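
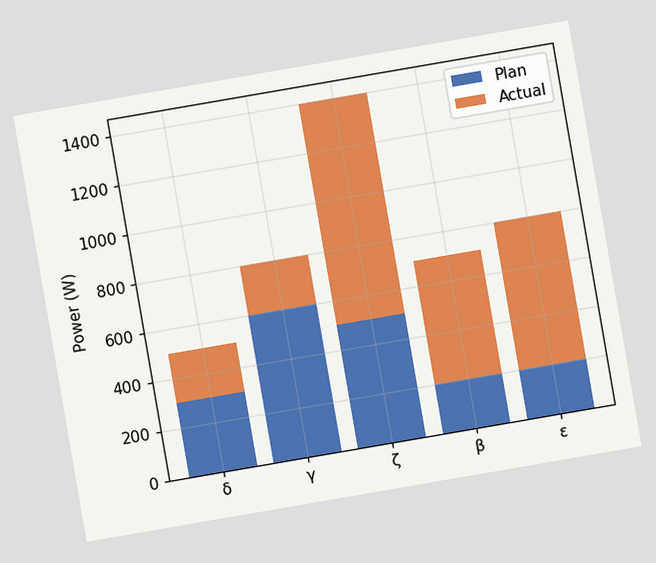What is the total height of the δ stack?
500W

The chart is tilted about 10° counter-clockwise. The δ stack's top reaches 500W on the y-axis.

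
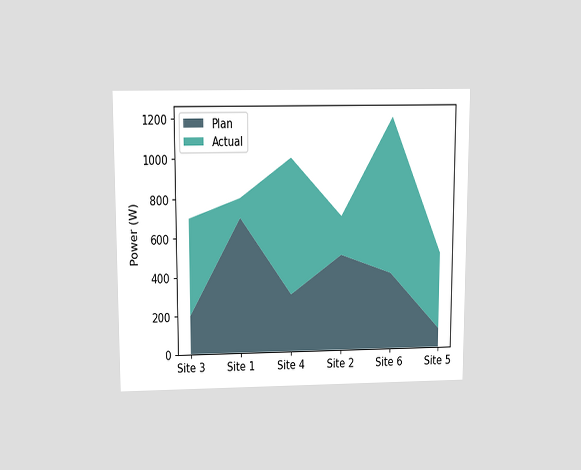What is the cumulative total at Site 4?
The chart is viewed slightly from above. The stacked total at Site 4 reaches 1000W.

1000W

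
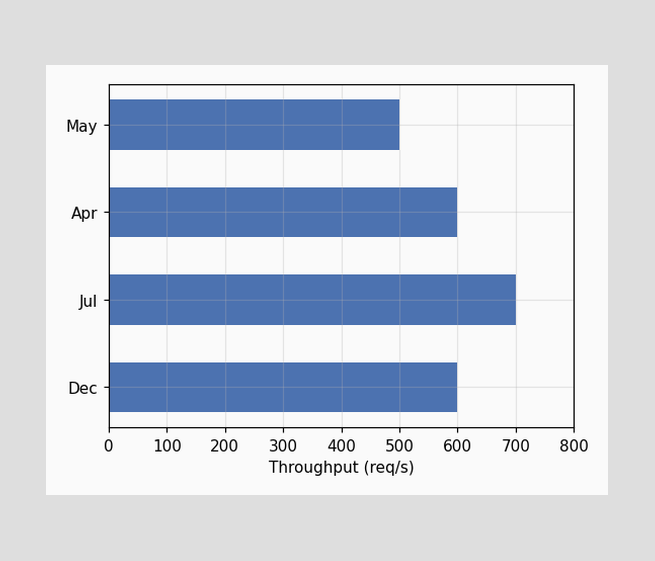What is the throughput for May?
500req/s

Reading along the chart's x-axis, the May bar reaches 500req/s.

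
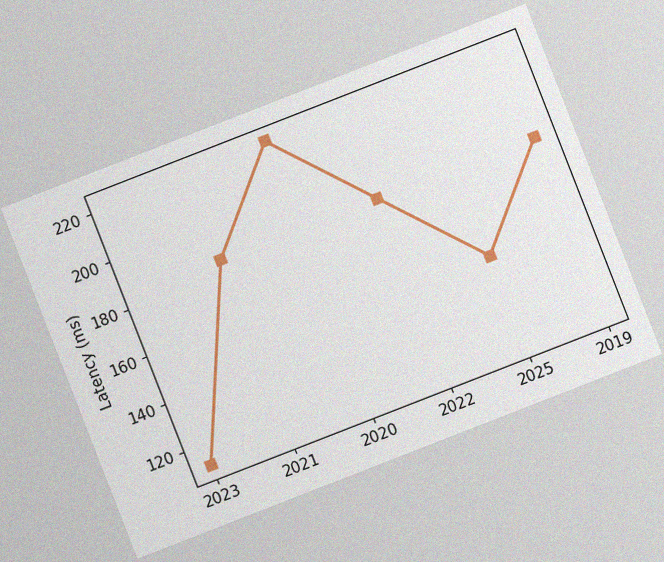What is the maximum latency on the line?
The chart is tilted about 21° counter-clockwise, with some photo noise. The highest point is at 2020, and reading across to the y-axis gives 222ms.

222ms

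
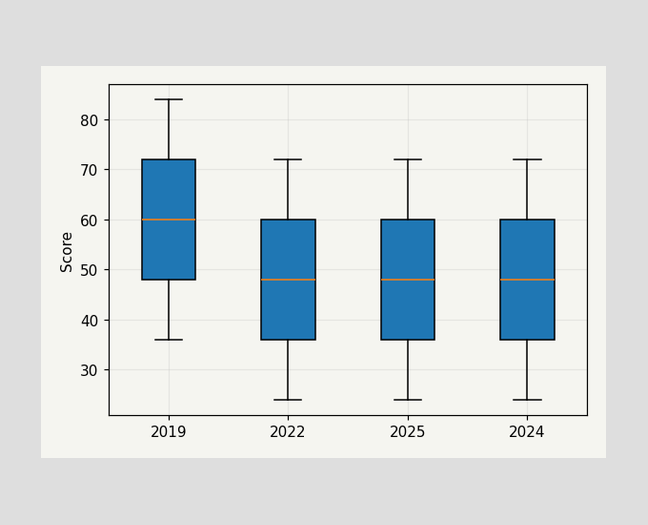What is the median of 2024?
48

The median line in the 2024 box sits at 48.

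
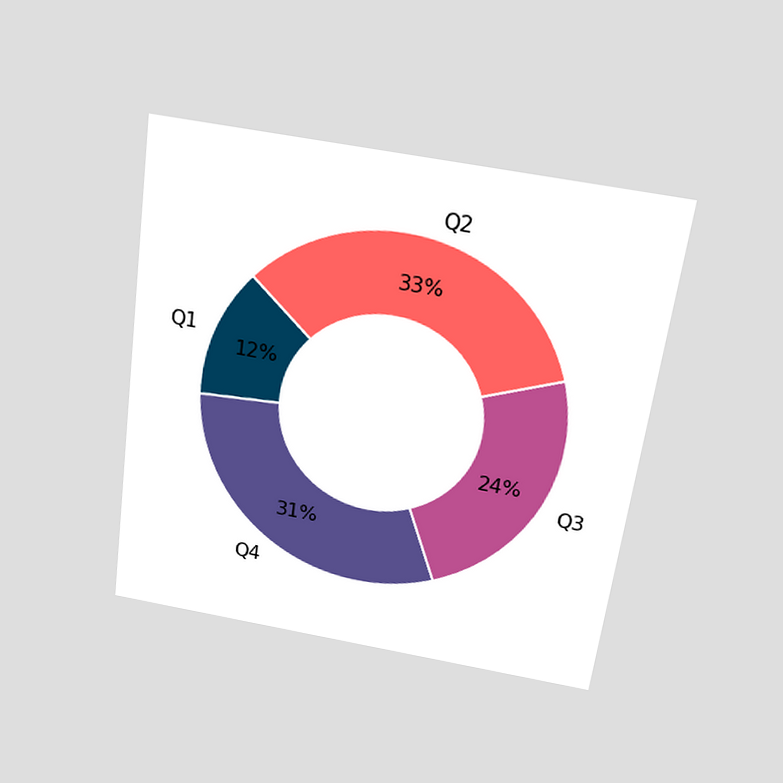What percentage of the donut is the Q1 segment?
The chart is tilted about 8° clockwise and viewed slightly from above. The Q1 segment takes up 12% of the ring.

12%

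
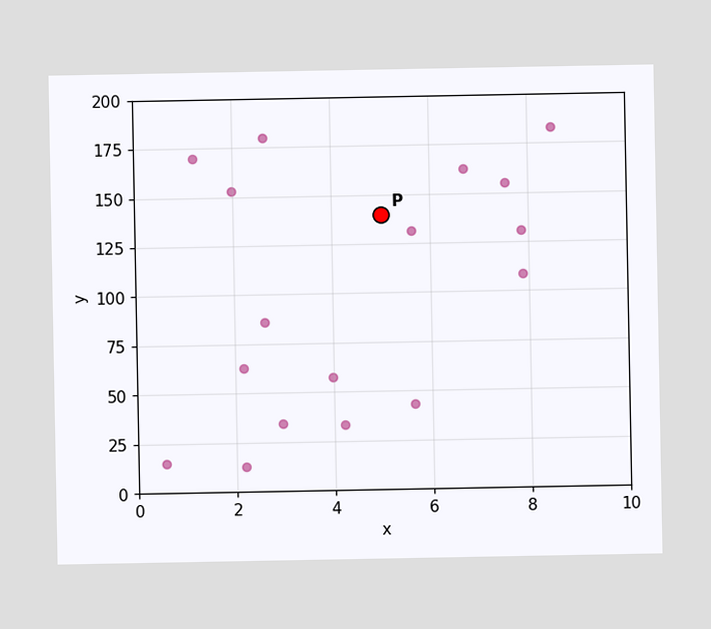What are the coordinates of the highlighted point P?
Following the gridlines from P to each axis, P sits at (5, 140).

(5, 140)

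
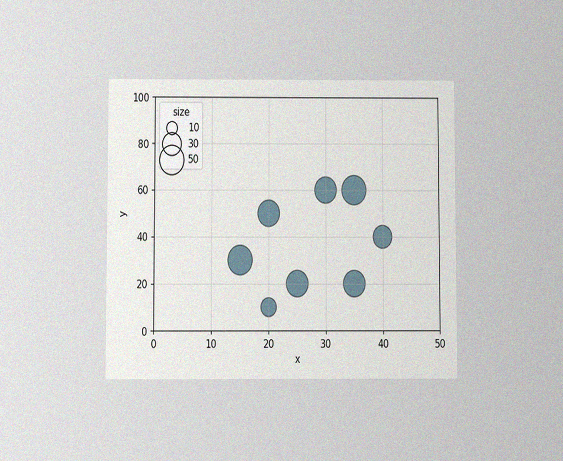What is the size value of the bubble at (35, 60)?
The chart is viewed slightly from below, with some photo noise. Matching the bubble at (35, 60) against the size legend gives 50.

50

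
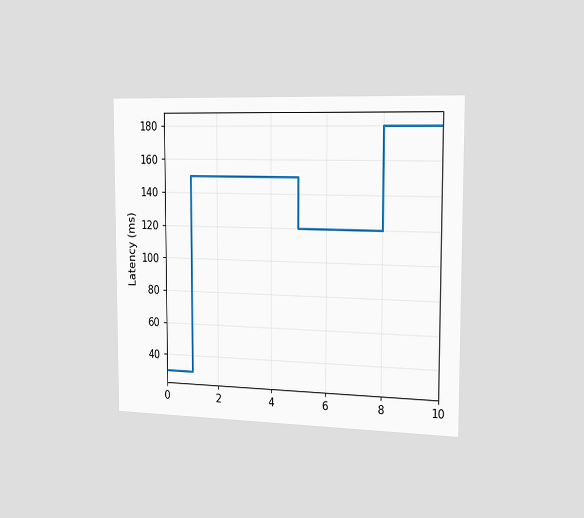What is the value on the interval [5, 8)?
The chart is viewed slightly from the right. On [5, 8) the step sits at 120ms.

120ms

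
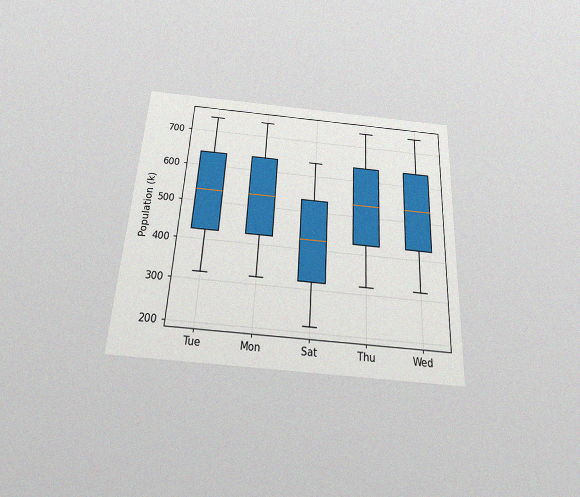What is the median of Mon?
The chart is tilted about 3° clockwise and viewed slightly from below, with some photo noise. The median line in the Mon box sits at 530k.

530k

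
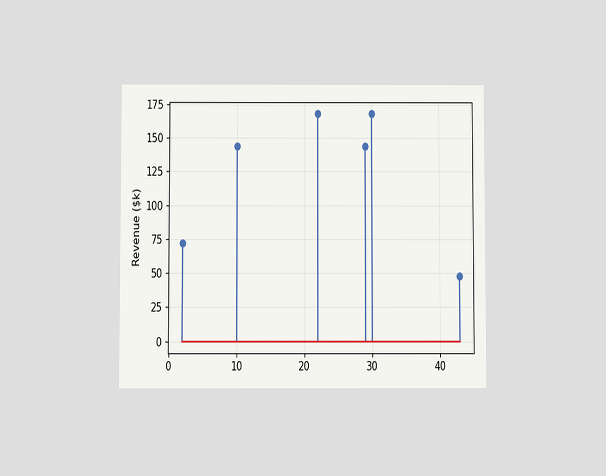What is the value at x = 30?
$168k

The chart is viewed slightly from below. The stem at x=30 reaches $168k.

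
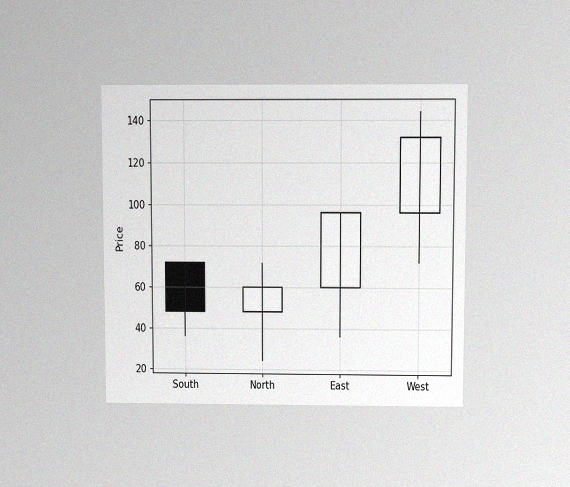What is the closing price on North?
60

The chart is viewed slightly from above, with some photo noise. The North candle closes at 60.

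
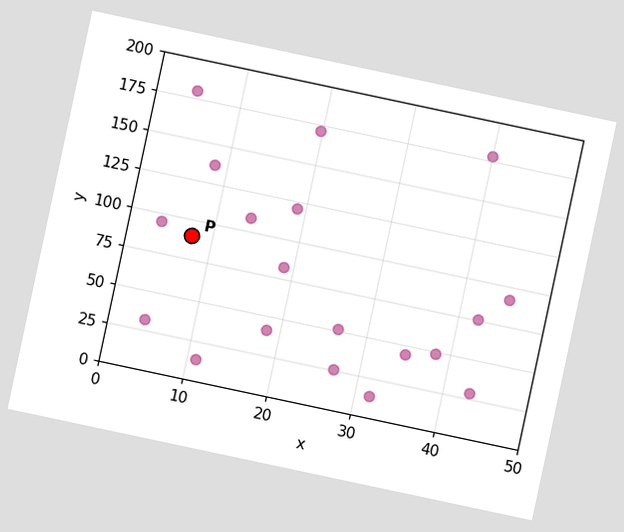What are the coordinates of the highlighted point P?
The chart is tilted about 12° clockwise. Following the gridlines from P to each axis, P sits at (7.5, 90).

(7.5, 90)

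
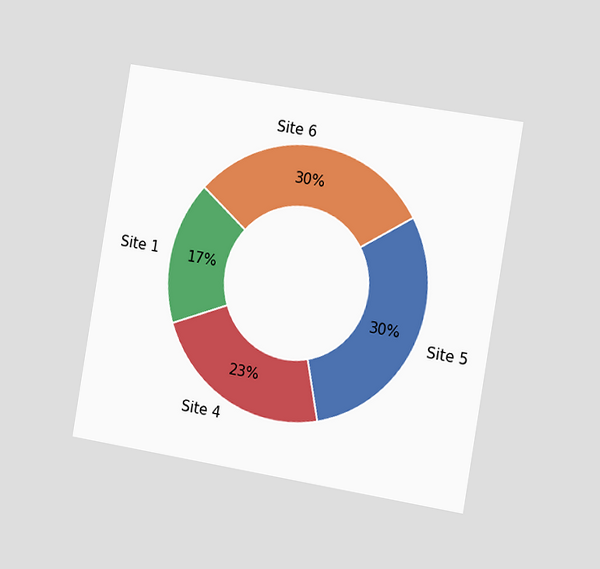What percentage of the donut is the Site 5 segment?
The chart is tilted about 9° clockwise and viewed slightly from the right. The Site 5 segment takes up 30% of the ring.

30%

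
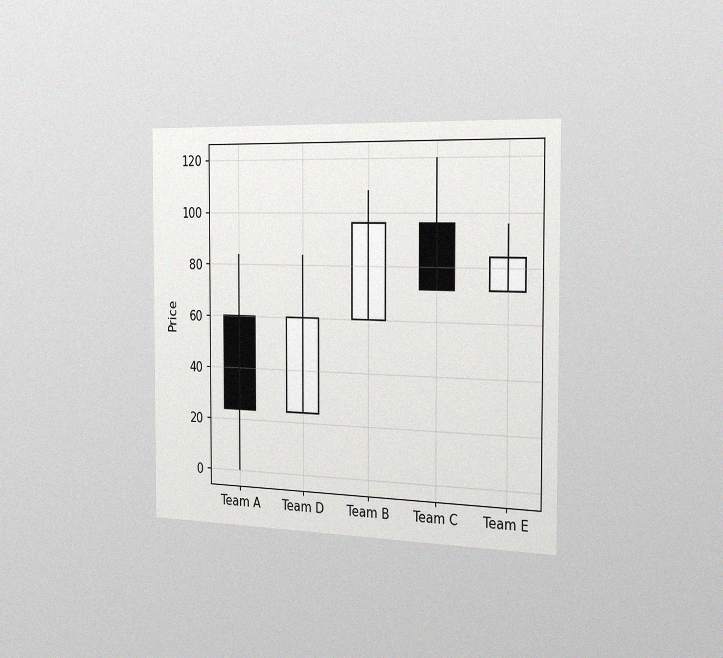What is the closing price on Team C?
The chart is viewed slightly from the right, with some photo noise. The Team C candle closes at 72.

72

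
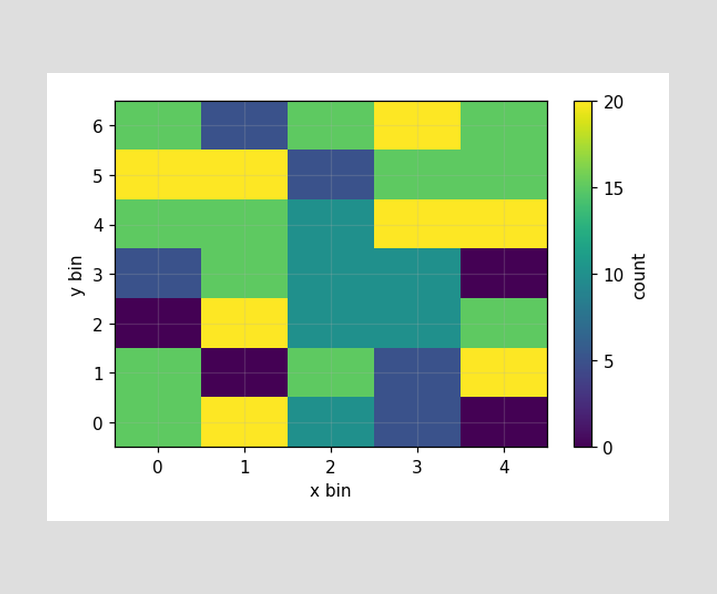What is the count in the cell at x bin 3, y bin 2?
10

Matching the cell (3, 2) against the colorbar gives 10.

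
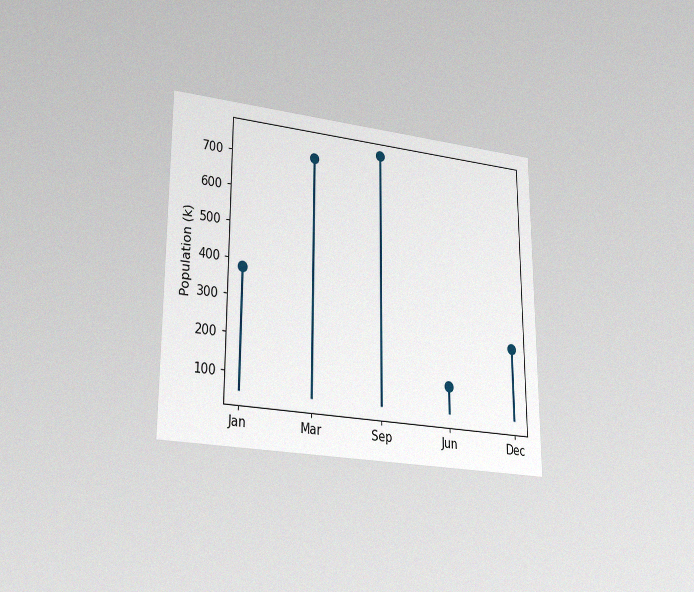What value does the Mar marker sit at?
The chart is viewed at a slight angle, with some photo noise. The Mar marker sits at 714k.

714k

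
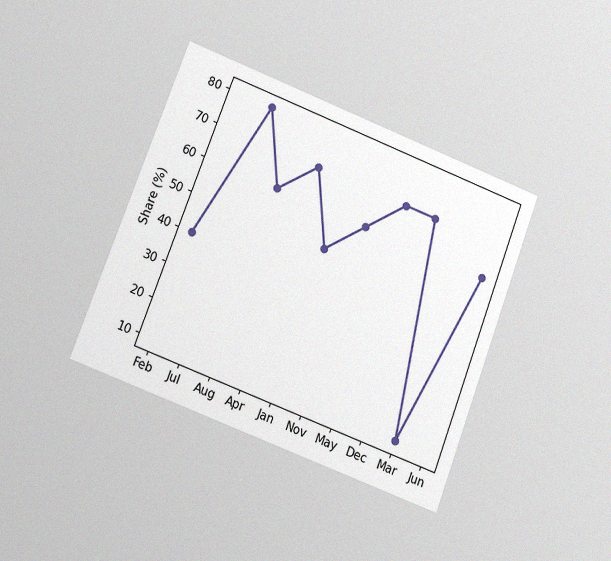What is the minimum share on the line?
10%

The chart is tilted about 21° clockwise and viewed at a slight angle, with some photo noise. The lowest point is at Mar, and reading across to the y-axis gives 10%.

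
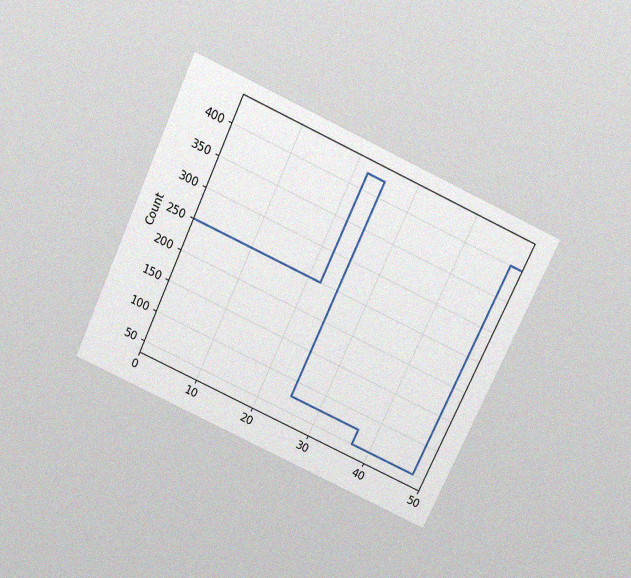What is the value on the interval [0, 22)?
250

The chart is tilted about 25° clockwise and viewed slightly from above, with some photo noise. On [0, 22) the step sits at 250.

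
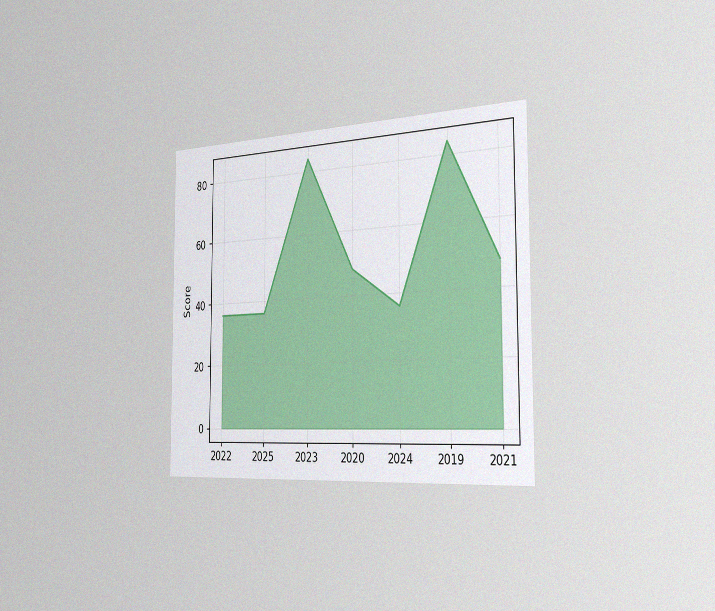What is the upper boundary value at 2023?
The chart is viewed slightly from the right, with some photo noise. At 2023 the upper boundary is at 84.

84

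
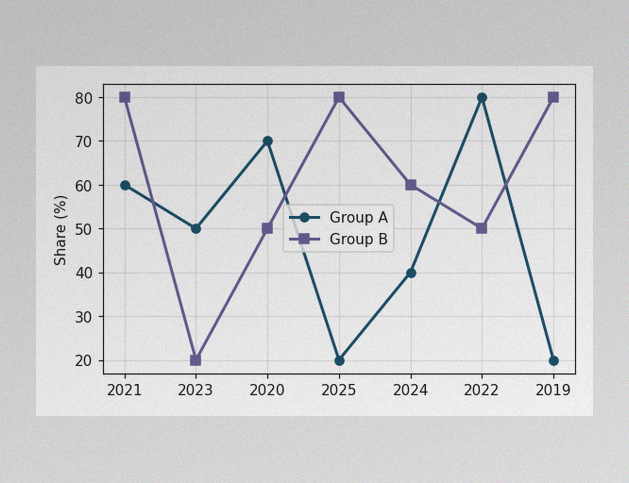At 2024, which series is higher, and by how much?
The image has some photo noise and uneven lighting. At 2024, Group B sits above the other line by 20%.

Group B, by 20%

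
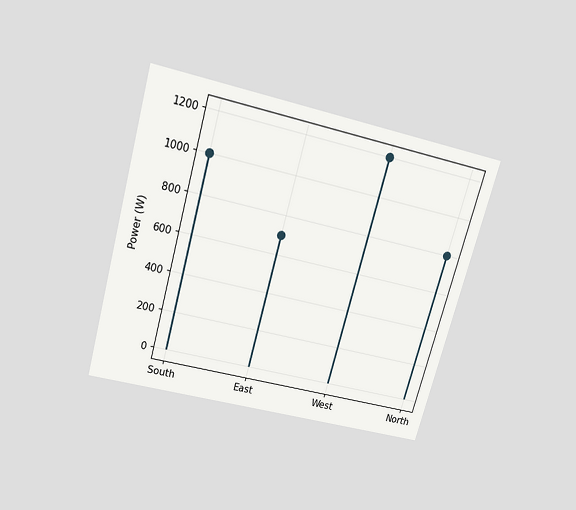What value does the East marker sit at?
The chart is tilted about 16° clockwise and viewed slightly from above. The East marker sits at 700W.

700W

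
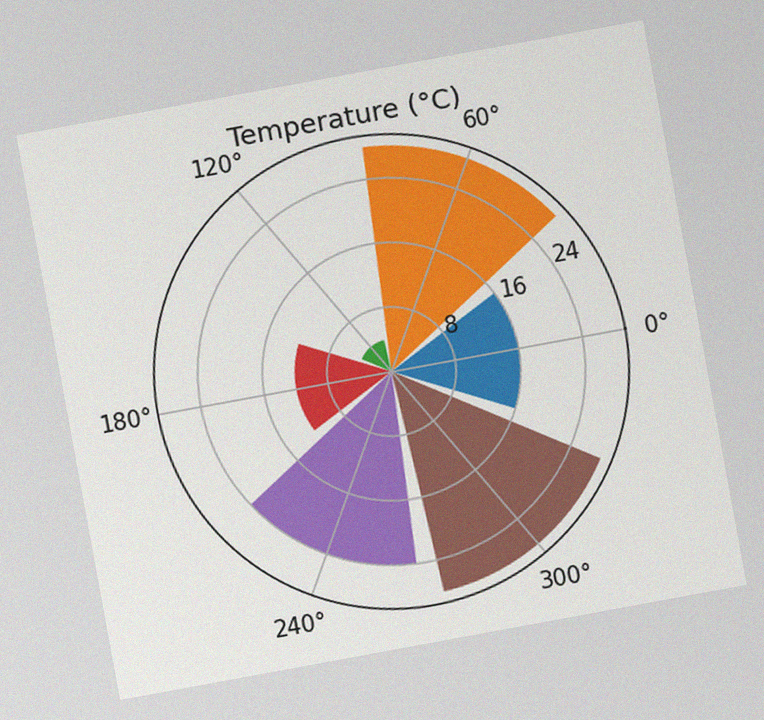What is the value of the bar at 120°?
4°C

The chart is tilted about 10° counter-clockwise, with some photo noise. The bar at 120° reaches 4°C on the radial axis.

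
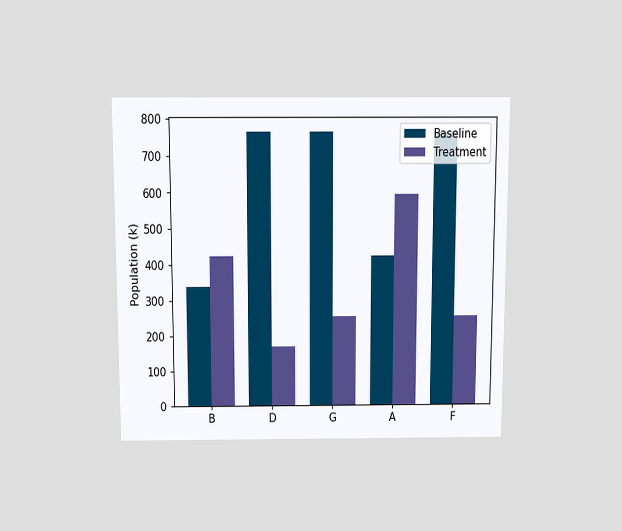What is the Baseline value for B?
The chart is viewed slightly from above. The Baseline bar at B reaches 340k on the y-axis.

340k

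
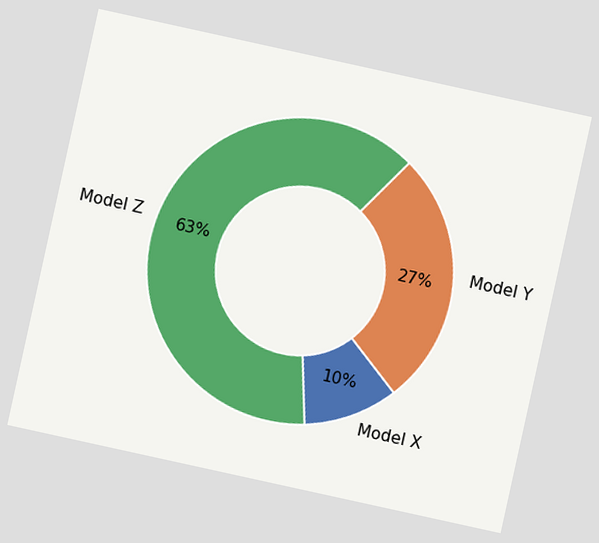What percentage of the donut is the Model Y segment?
The chart is tilted about 12° clockwise. The Model Y segment takes up 27% of the ring.

27%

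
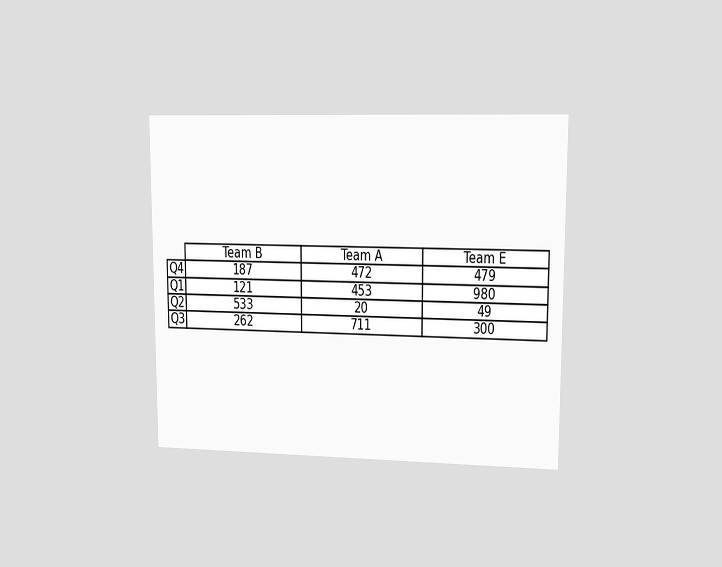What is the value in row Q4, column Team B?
The chart is viewed at a slight angle. The (Q4, Team B) cell reads 187.

187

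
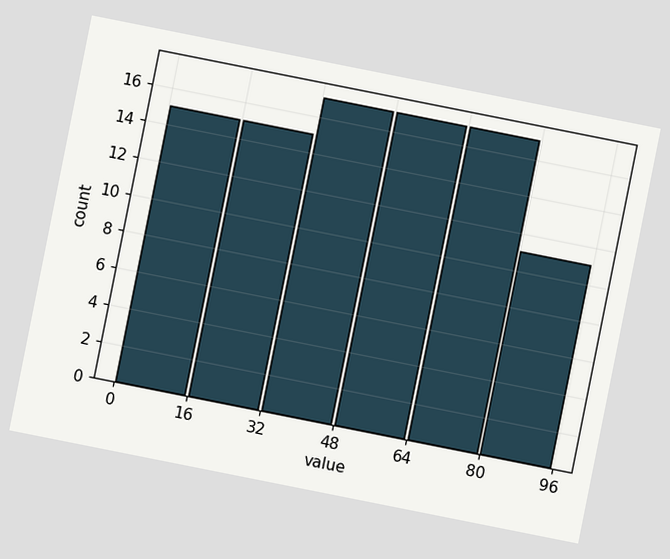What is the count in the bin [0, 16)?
15

The chart is tilted about 11° clockwise. The [0, 16) bin has height 15.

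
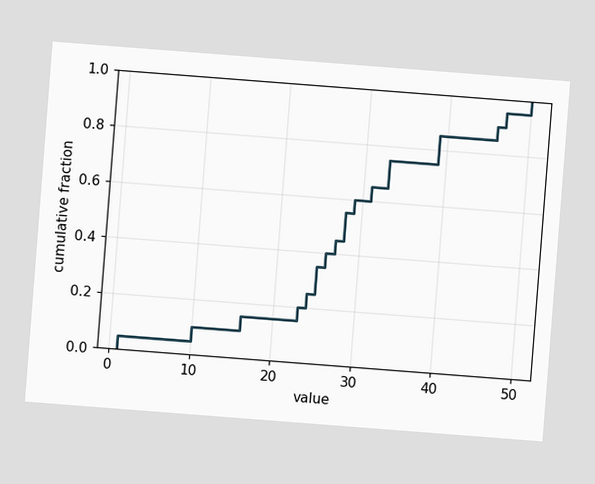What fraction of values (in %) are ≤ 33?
The chart is tilted about 4° clockwise. At x=33 the ECDF step is at 75%.

75%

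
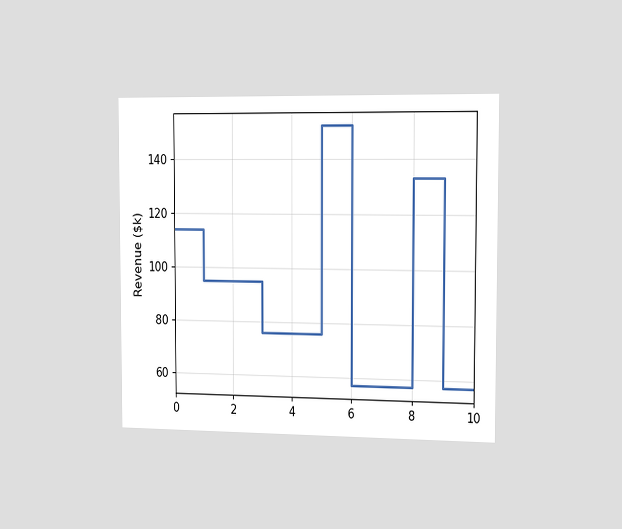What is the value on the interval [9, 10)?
$57k

The chart is viewed slightly from the right. On [9, 10) the step sits at $57k.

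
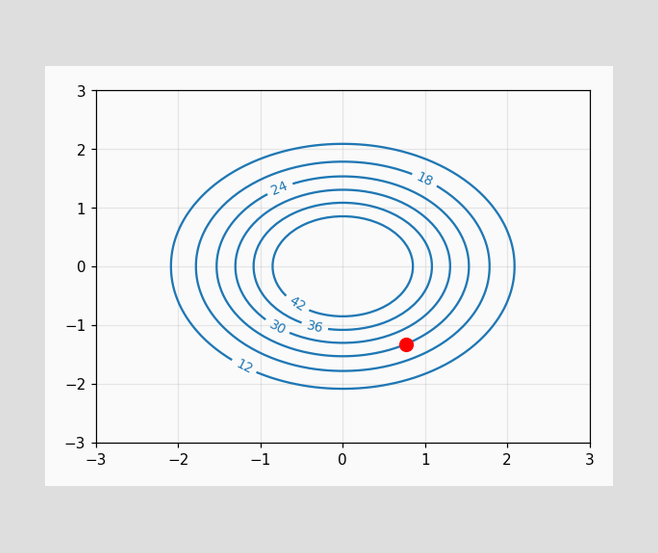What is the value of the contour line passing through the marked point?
24

The marked point sits on the contour labelled 24.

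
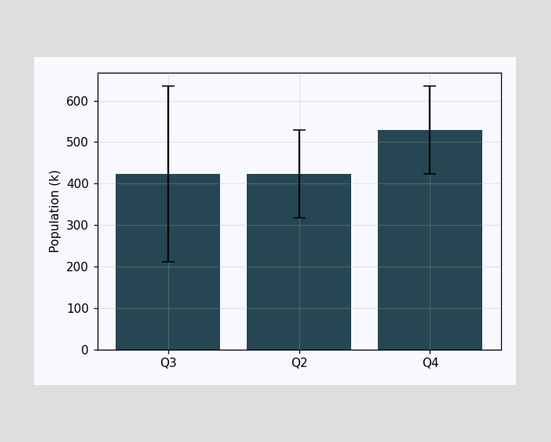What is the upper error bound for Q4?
636k

The Q4 bar's upper whisker reaches 636k.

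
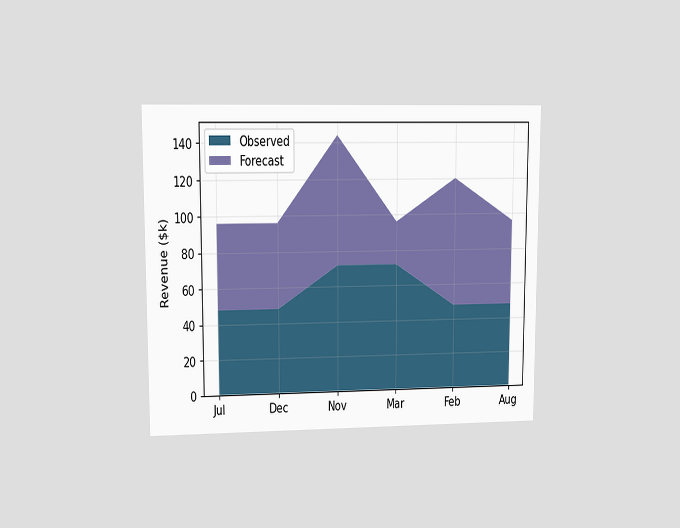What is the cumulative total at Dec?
$96k

The chart is viewed at a slight angle. The stacked total at Dec reaches $96k.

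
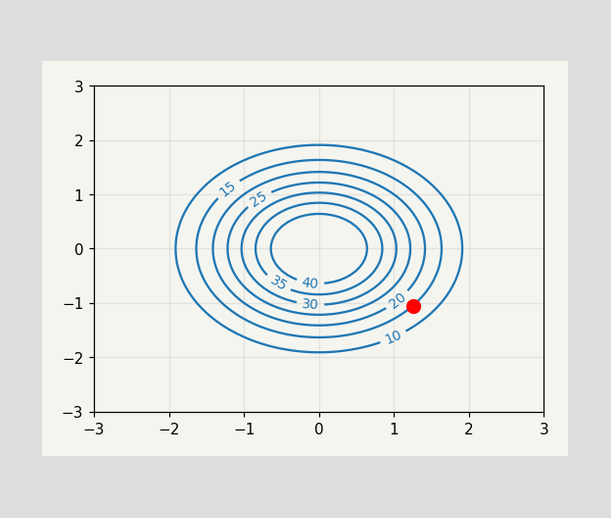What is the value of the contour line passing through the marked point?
The marked point sits on the contour labelled 15.

15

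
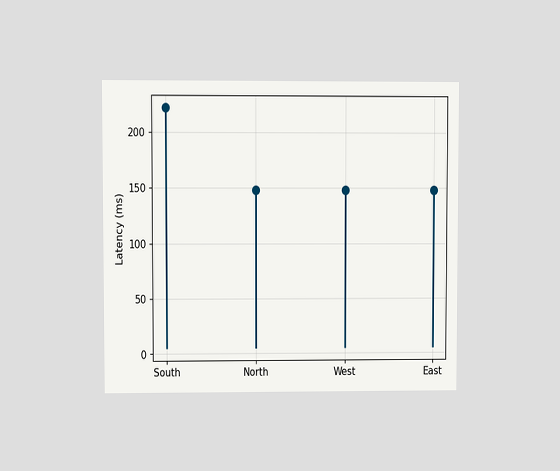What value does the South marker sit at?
222ms

The chart is viewed at a slight angle. The South marker sits at 222ms.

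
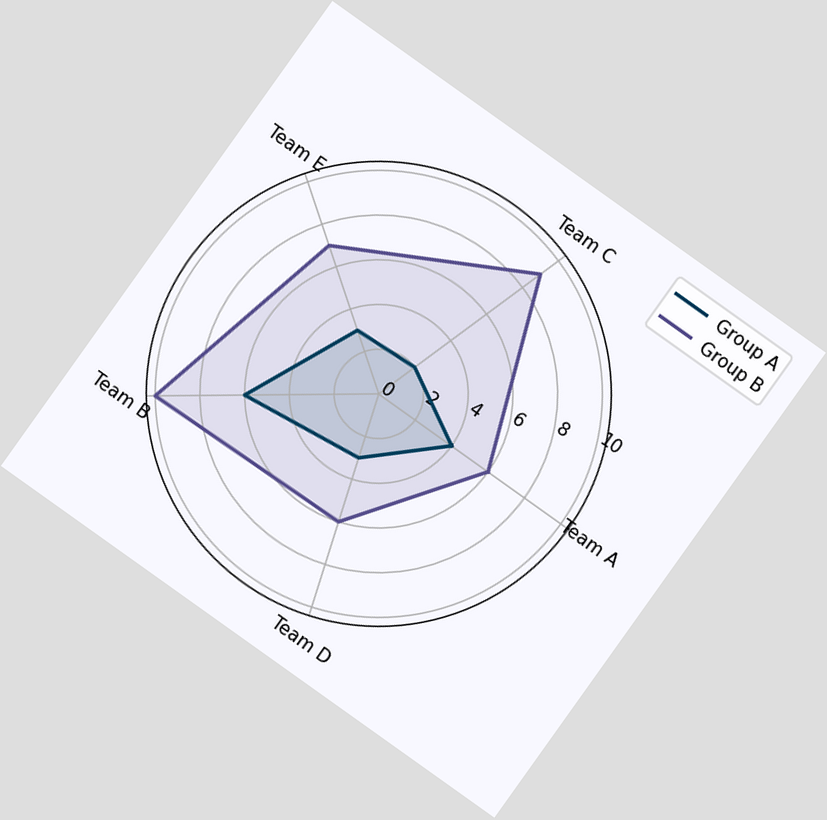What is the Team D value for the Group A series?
3

The chart is tilted about 35° clockwise. On the Team D axis, Group A reaches 3.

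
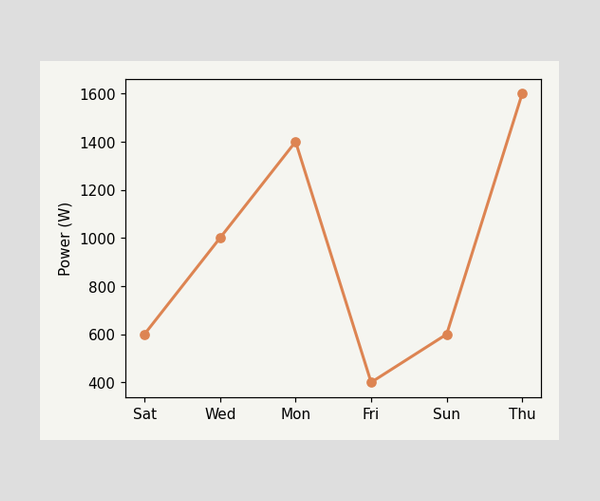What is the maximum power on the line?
The highest point is at Thu, and reading across to the y-axis gives 1600W.

1600W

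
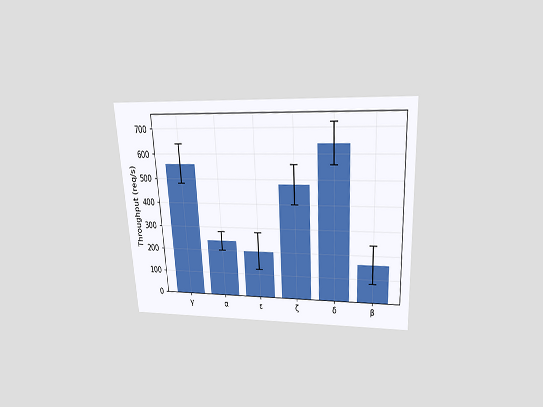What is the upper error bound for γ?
640req/s

The chart is tilted about 3° counter-clockwise and viewed slightly from above. The γ bar's upper whisker reaches 640req/s.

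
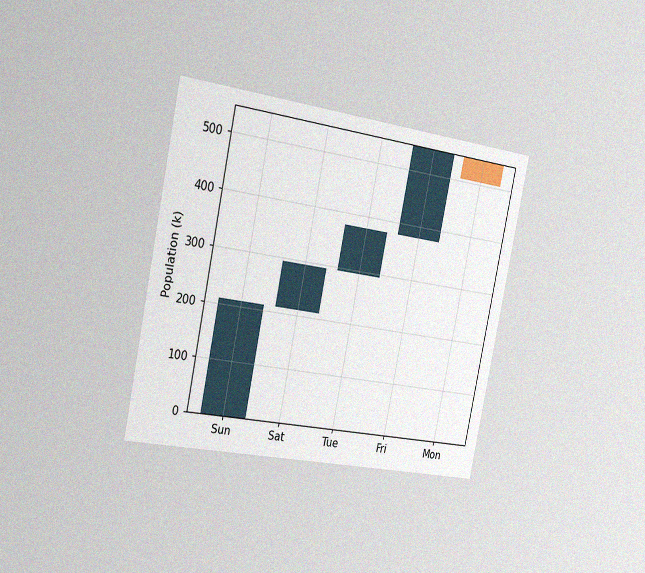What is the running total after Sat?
294k

The chart is tilted about 12° clockwise and viewed slightly from the left, with some photo noise. After Sat the running total reaches 294k.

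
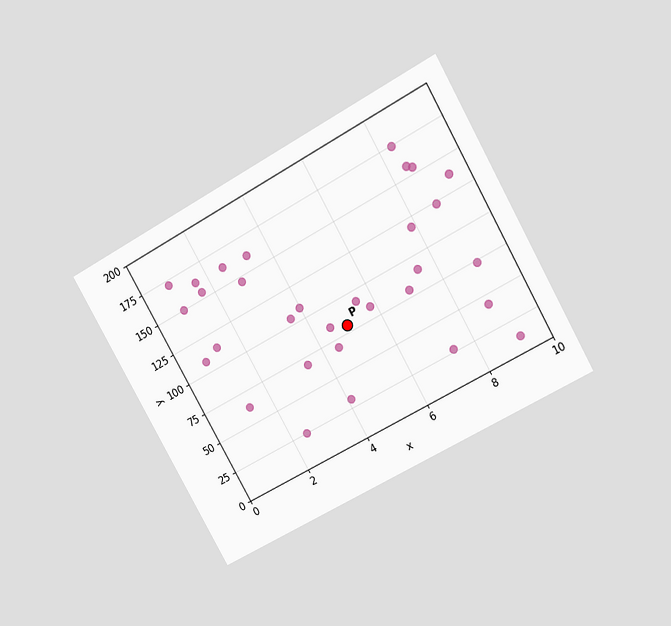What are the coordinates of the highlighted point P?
The chart is tilted about 29° counter-clockwise and viewed at a slight angle. Following the gridlines from P to each axis, P sits at (5, 80).

(5, 80)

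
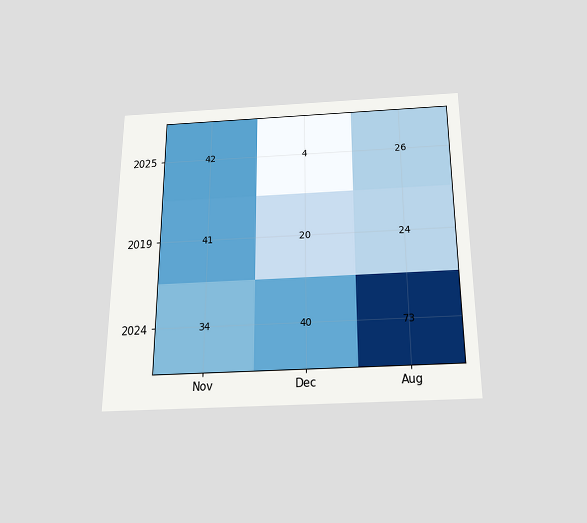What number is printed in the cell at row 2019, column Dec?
The chart is viewed slightly from below. The (2019, Dec) cell reads 20.

20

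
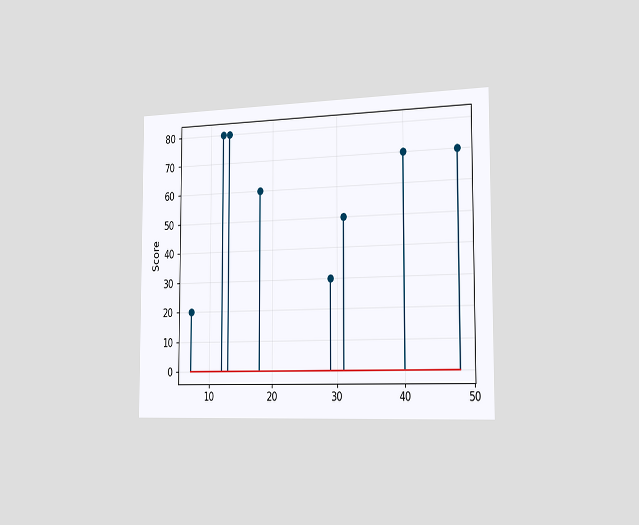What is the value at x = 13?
The chart is viewed slightly from the right. The stem at x=13 reaches 80.

80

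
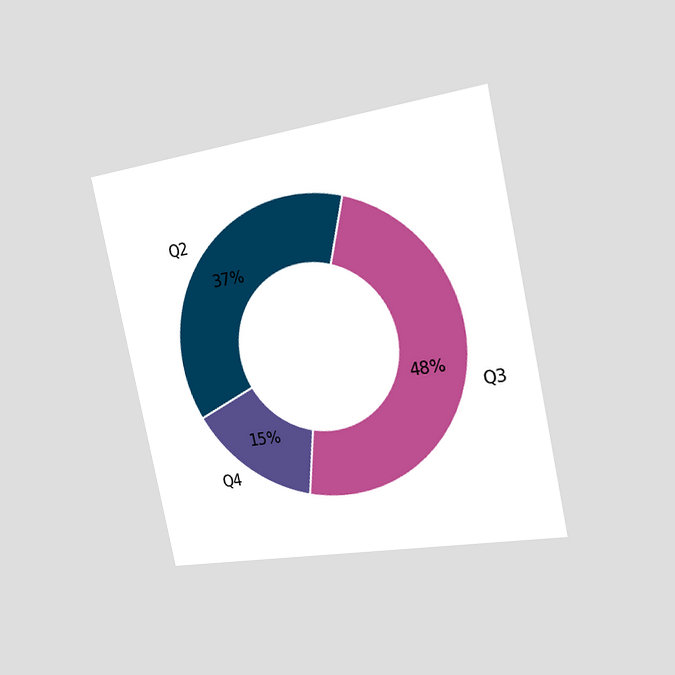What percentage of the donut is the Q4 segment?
The chart is tilted about 12° counter-clockwise and viewed slightly from the right. The Q4 segment takes up 15% of the ring.

15%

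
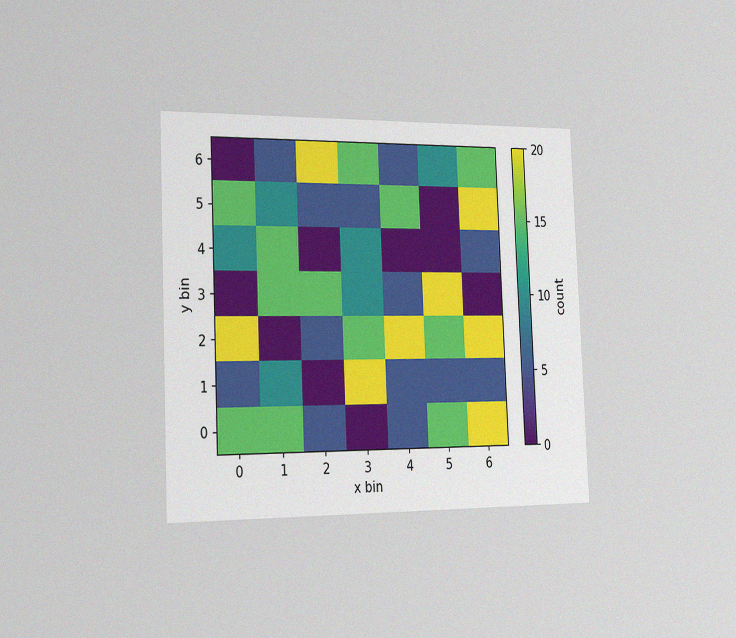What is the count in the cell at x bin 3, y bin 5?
The chart is tilted about 2° counter-clockwise and viewed slightly from the left, with some photo noise. Matching the cell (3, 5) against the colorbar gives 5.

5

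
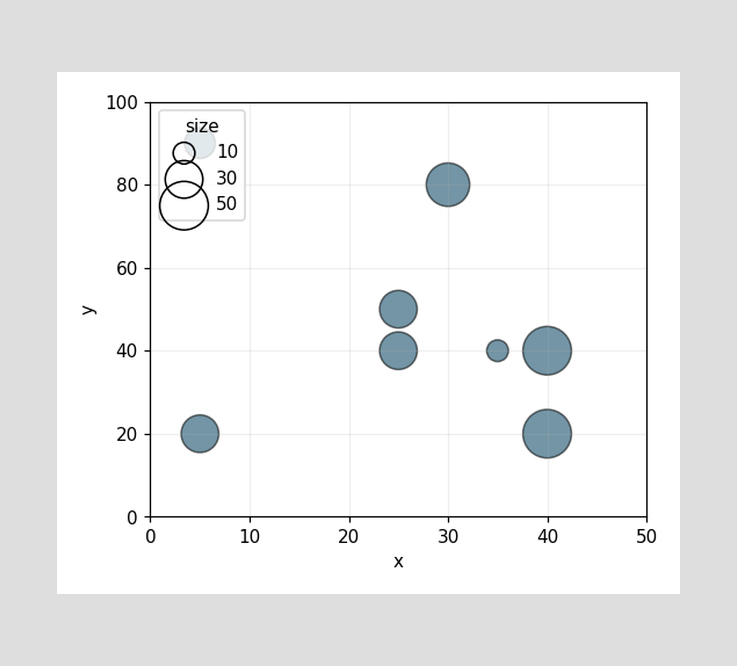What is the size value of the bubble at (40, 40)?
50

Matching the bubble at (40, 40) against the size legend gives 50.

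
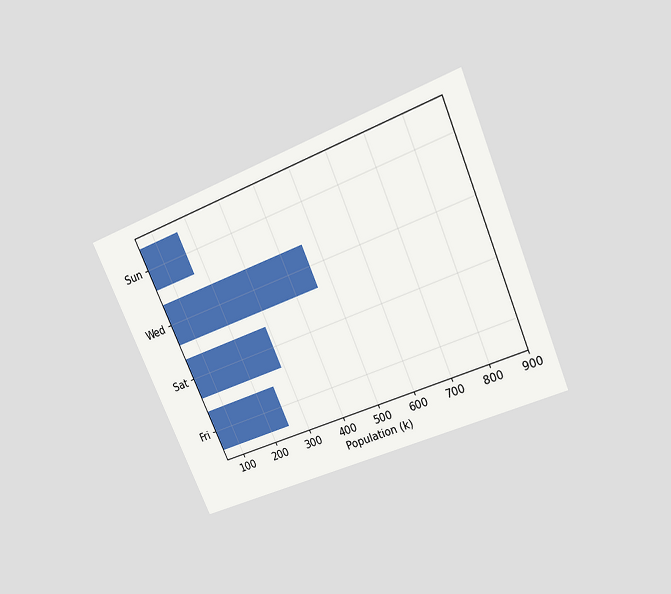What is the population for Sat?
The chart is tilted about 24° counter-clockwise and viewed slightly from above. Reading along the chart's x-axis, the Sat bar reaches 294k.

294k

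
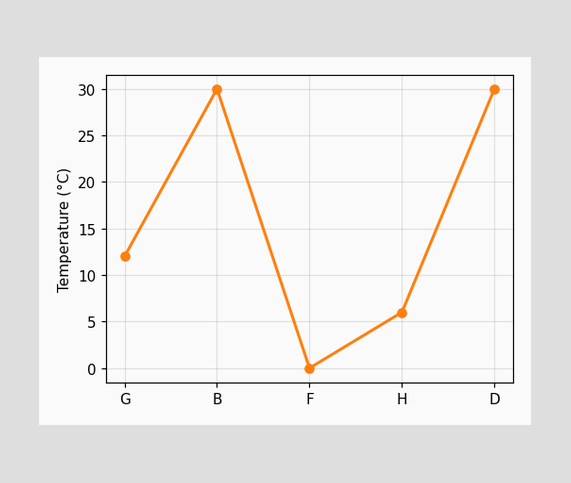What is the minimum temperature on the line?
The lowest point is at F, and reading across to the y-axis gives 0°C.

0°C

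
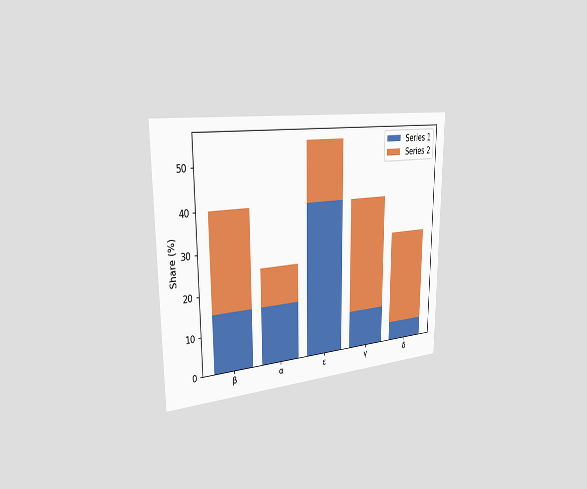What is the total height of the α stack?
The chart is viewed slightly from the left. The α stack's top reaches 25% on the y-axis.

25%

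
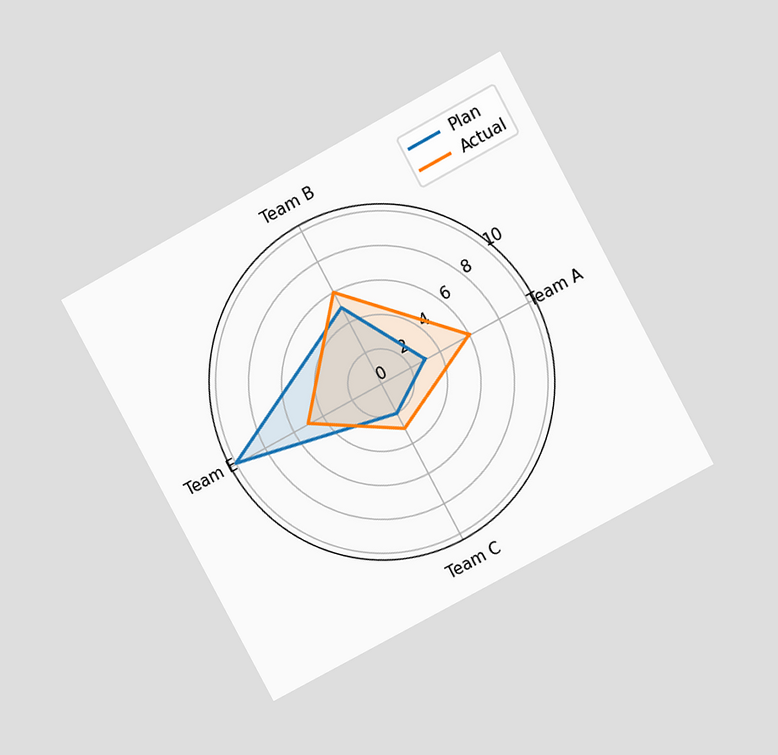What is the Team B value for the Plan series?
The chart is tilted about 28° counter-clockwise and viewed at a slight angle. On the Team B axis, Plan reaches 5.

5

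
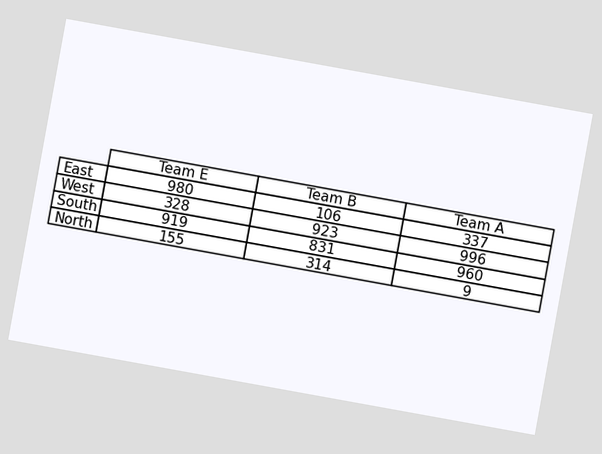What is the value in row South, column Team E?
The chart is tilted about 10° clockwise. The (South, Team E) cell reads 919.

919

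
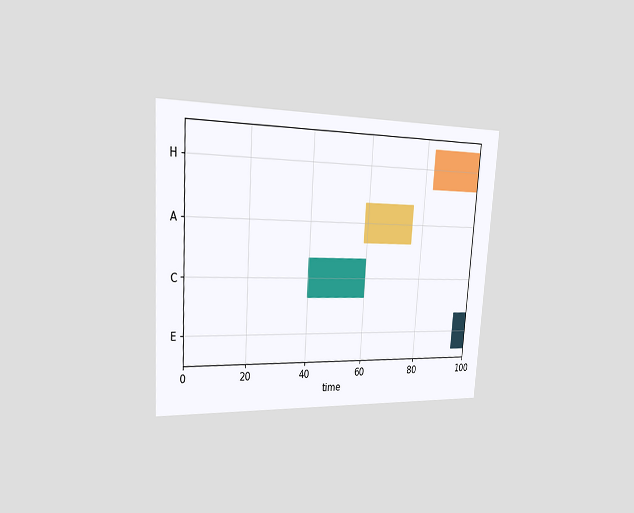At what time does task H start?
83

The chart is tilted about 4° clockwise and viewed slightly from the left. The H bar begins at t=83.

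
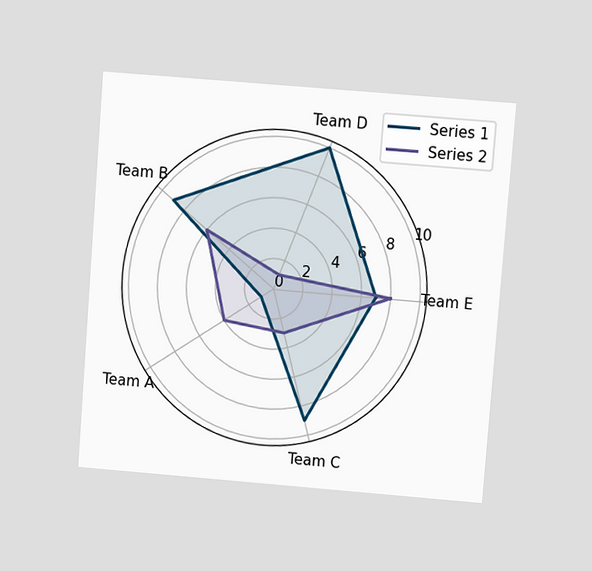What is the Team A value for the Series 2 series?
4

The chart is tilted about 4° clockwise and viewed at a slight angle. On the Team A axis, Series 2 reaches 4.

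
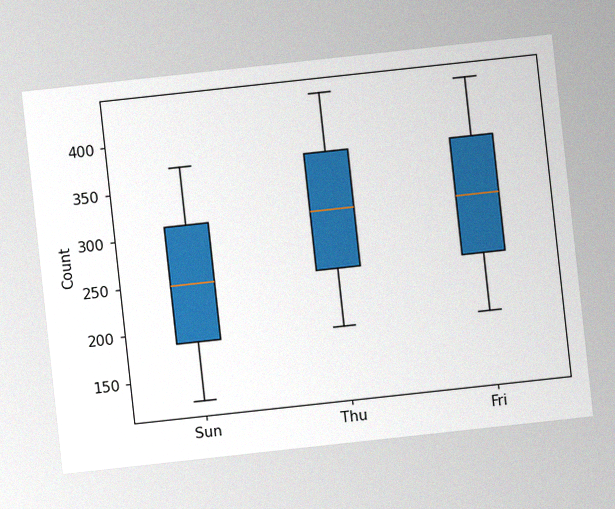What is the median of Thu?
The chart is tilted about 6° counter-clockwise, with some photo noise. The median line in the Thu box sits at 310.

310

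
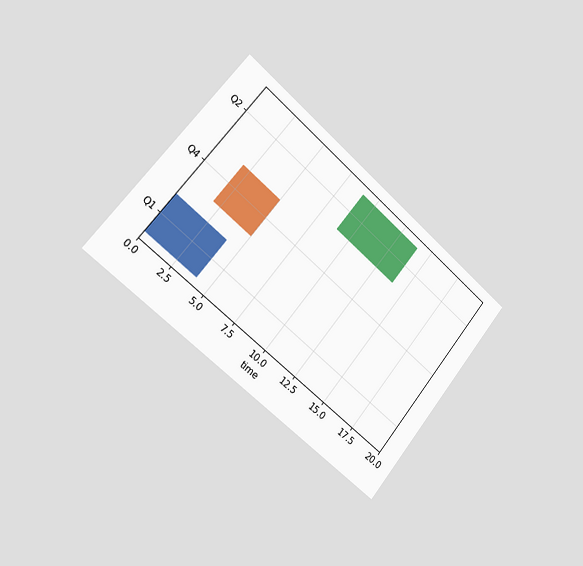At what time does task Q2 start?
The chart is tilted about 40° clockwise and viewed slightly from the left. The Q2 bar begins at t=9.

9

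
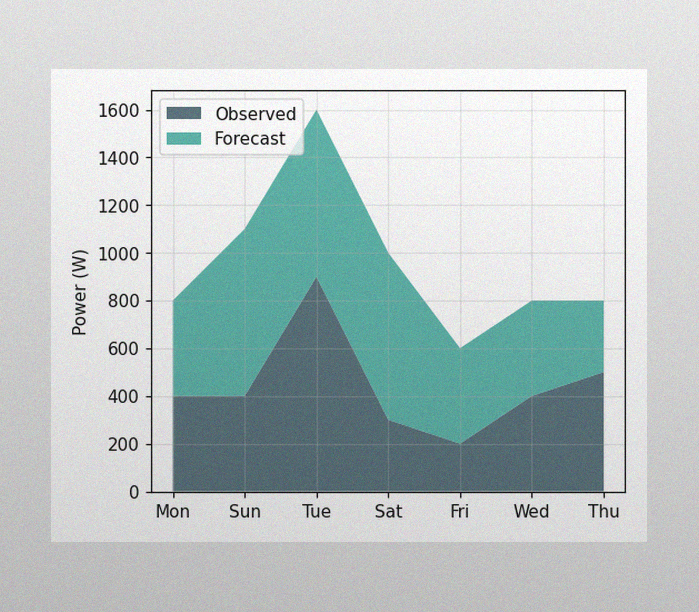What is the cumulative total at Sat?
1000W

The image has some photo noise and uneven lighting. The stacked total at Sat reaches 1000W.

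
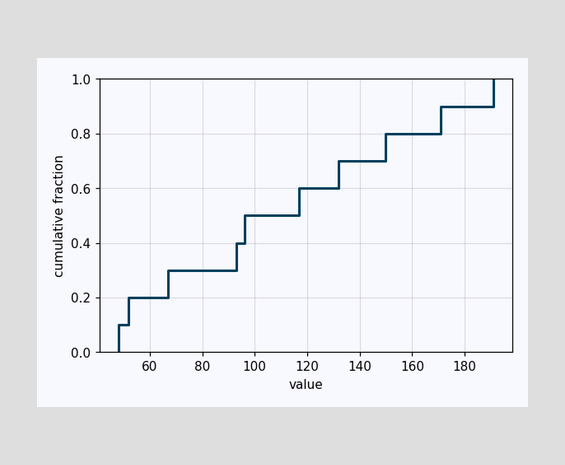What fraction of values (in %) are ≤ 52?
20%

At x=52 the ECDF step is at 20%.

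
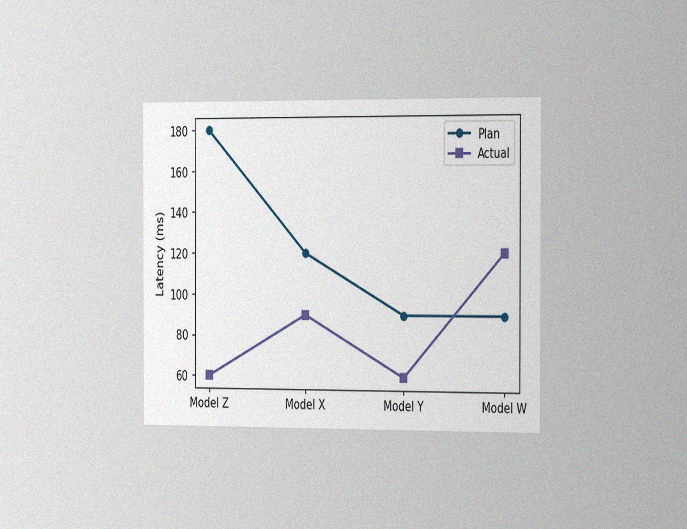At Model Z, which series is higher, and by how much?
Plan, by 120ms

The chart is viewed slightly from the right, with some photo noise. At Model Z, Plan sits above the other line by 120ms.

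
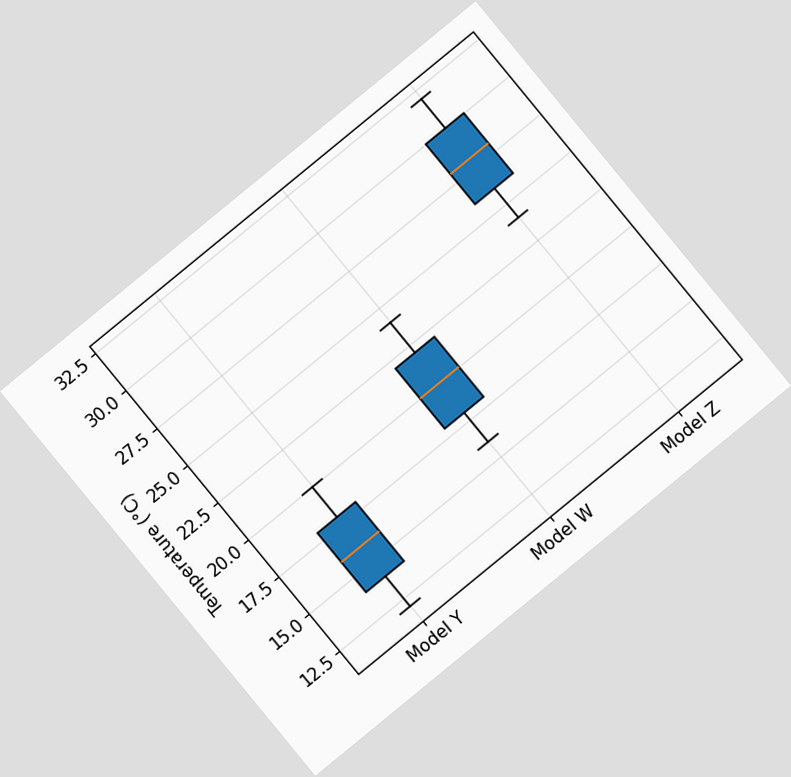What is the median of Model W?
20°C

The chart is tilted about 39° counter-clockwise. The median line in the Model W box sits at 20°C.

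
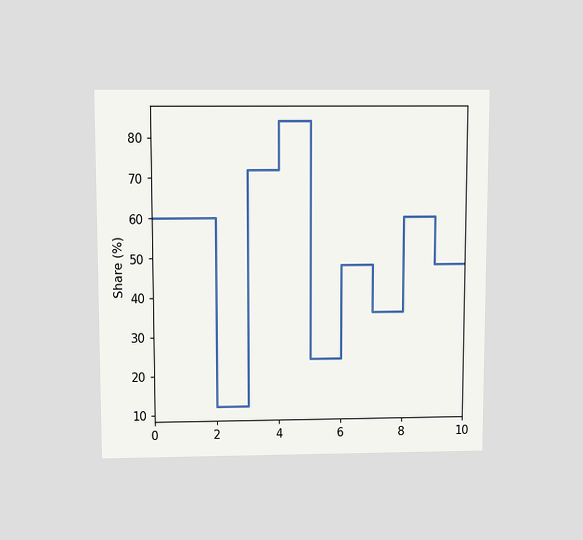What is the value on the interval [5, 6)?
The chart is viewed slightly from above. On [5, 6) the step sits at 24%.

24%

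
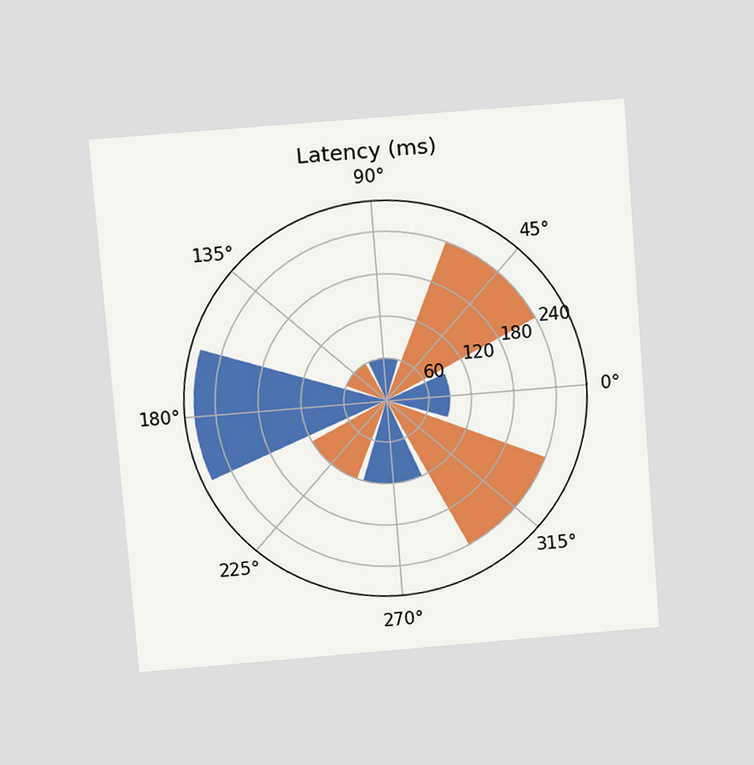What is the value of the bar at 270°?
120ms

The chart is tilted about 5° counter-clockwise and viewed slightly from above. The bar at 270° reaches 120ms on the radial axis.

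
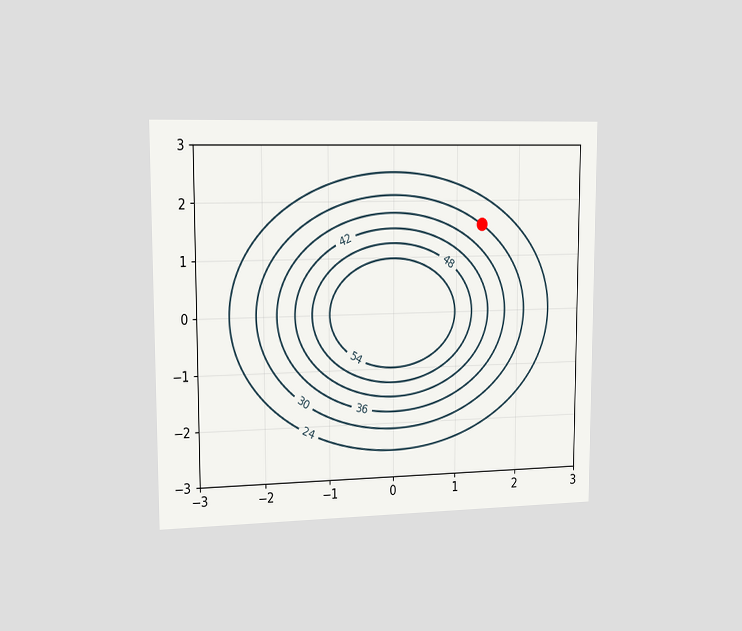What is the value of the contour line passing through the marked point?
30

The chart is viewed slightly from the left. The marked point sits on the contour labelled 30.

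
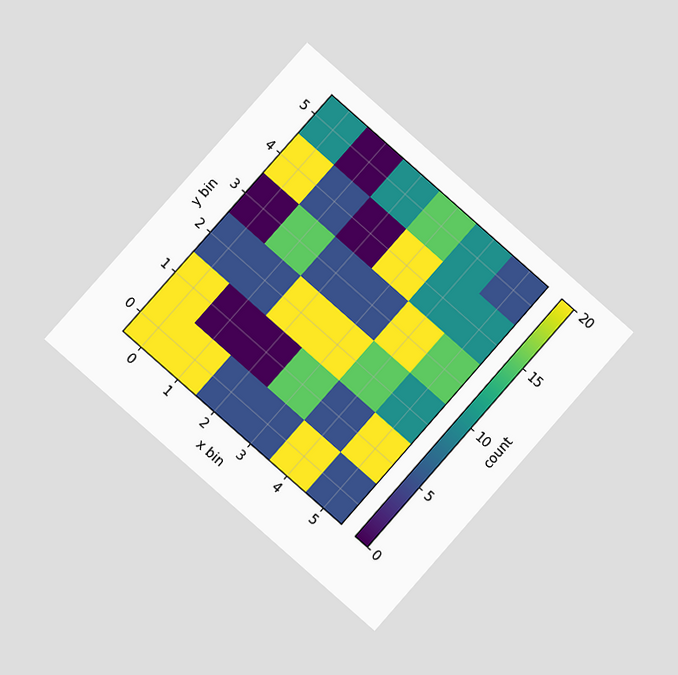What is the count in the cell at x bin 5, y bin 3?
The chart is tilted about 41° clockwise and viewed at a slight angle. Matching the cell (5, 3) against the colorbar gives 15.

15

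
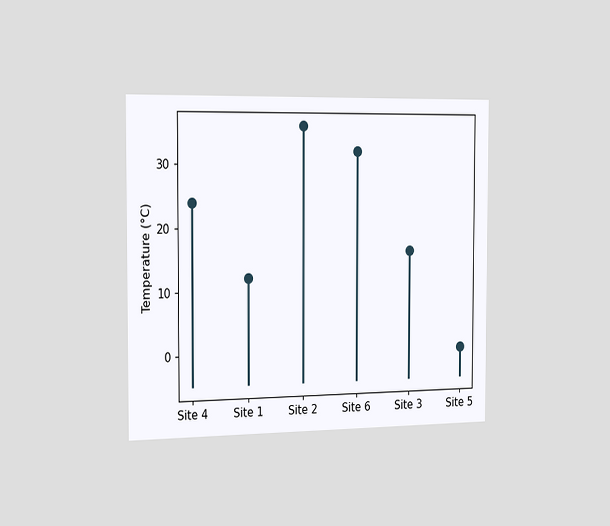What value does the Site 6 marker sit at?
32°C

The chart is viewed slightly from the left. The Site 6 marker sits at 32°C.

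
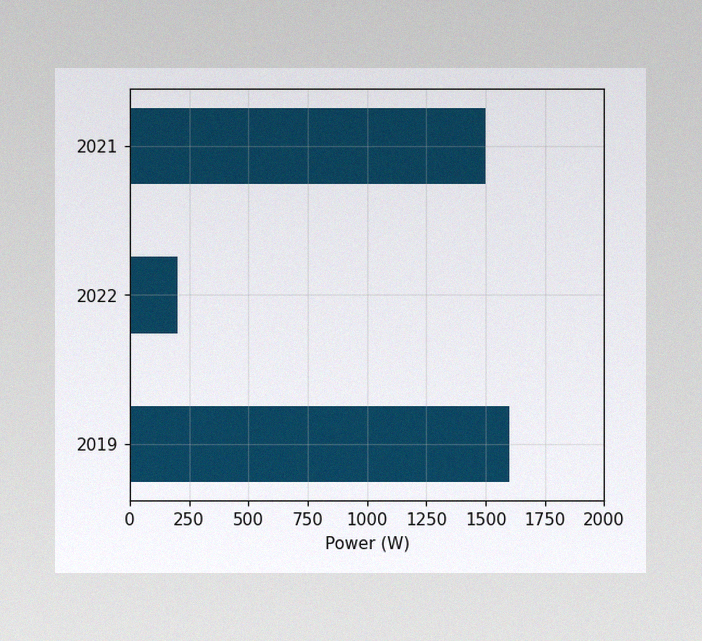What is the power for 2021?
1500W

The image has some photo noise and uneven lighting. Reading along the chart's x-axis, the 2021 bar reaches 1500W.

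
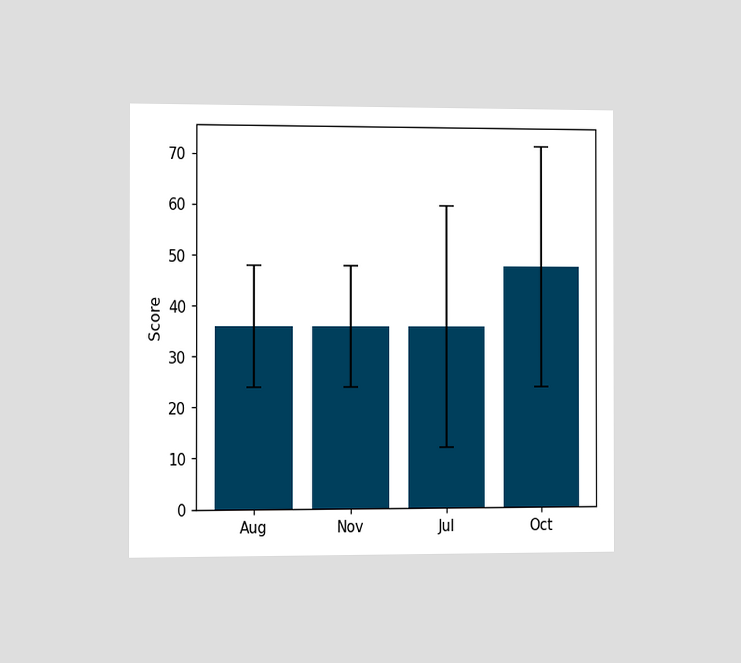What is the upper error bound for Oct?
The chart is viewed slightly from the left. The Oct bar's upper whisker reaches 72.

72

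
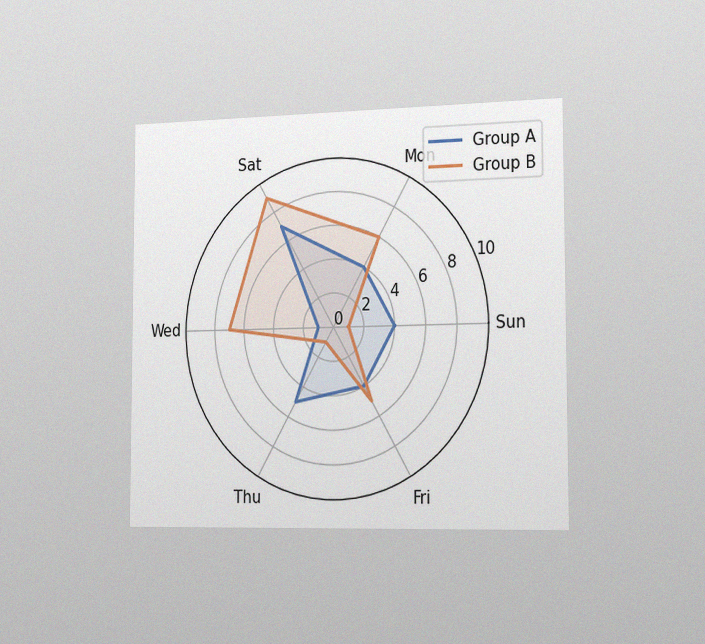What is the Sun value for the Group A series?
4

The chart is viewed slightly from the right, with some photo noise. On the Sun axis, Group A reaches 4.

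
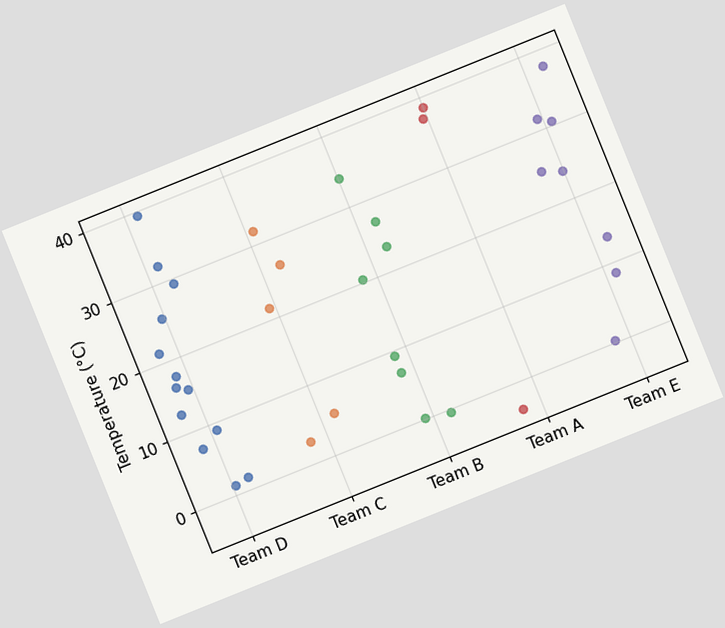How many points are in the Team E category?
The chart is tilted about 22° counter-clockwise. Counting the markers in the Team E column gives 8.

8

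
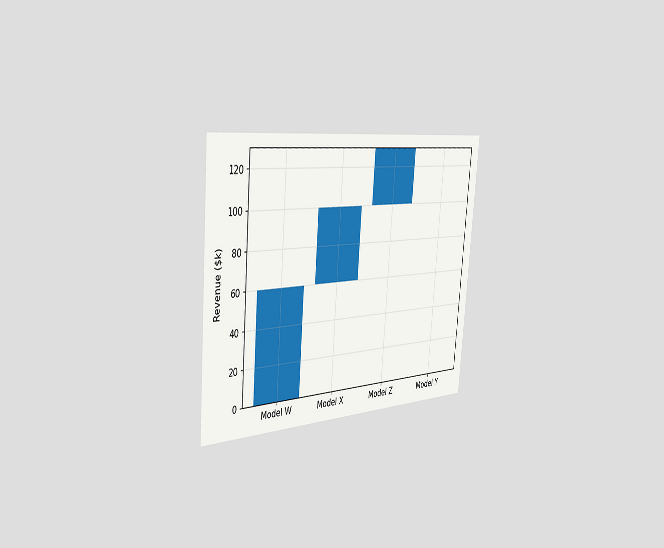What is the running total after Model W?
The chart is tilted about 5° clockwise and viewed slightly from the left. After Model W the running total reaches $60k.

$60k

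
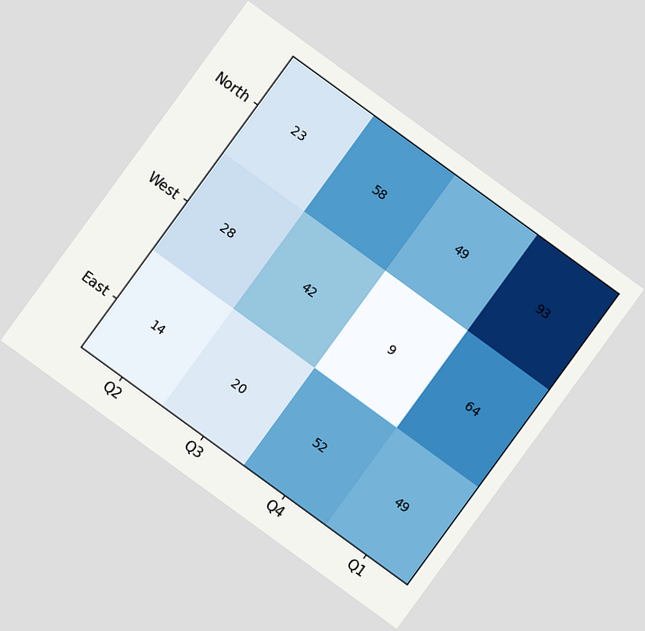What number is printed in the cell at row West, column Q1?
64

The chart is tilted about 36° clockwise. The (West, Q1) cell reads 64.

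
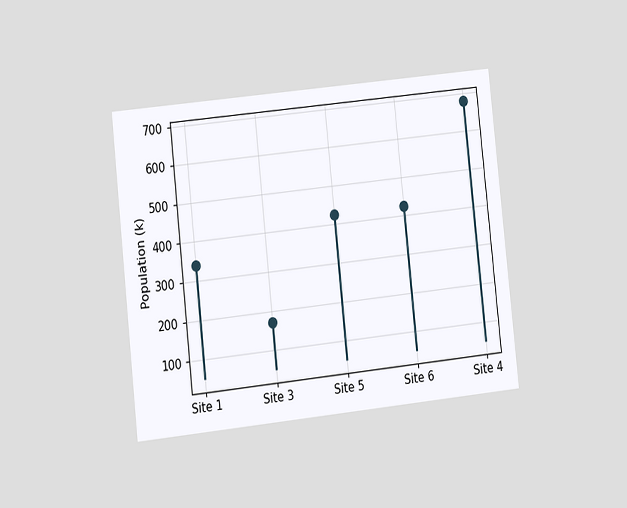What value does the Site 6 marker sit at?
The chart is tilted about 6° counter-clockwise and viewed at a slight angle. The Site 6 marker sits at 425k.

425k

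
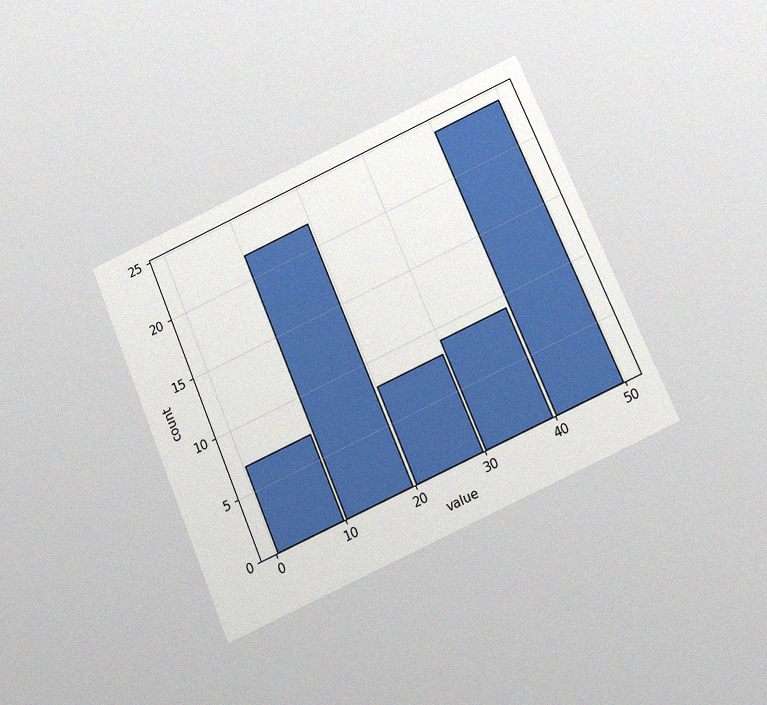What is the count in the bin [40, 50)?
24

The chart is tilted about 23° counter-clockwise and viewed slightly from below, with some photo noise. The [40, 50) bin has height 24.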